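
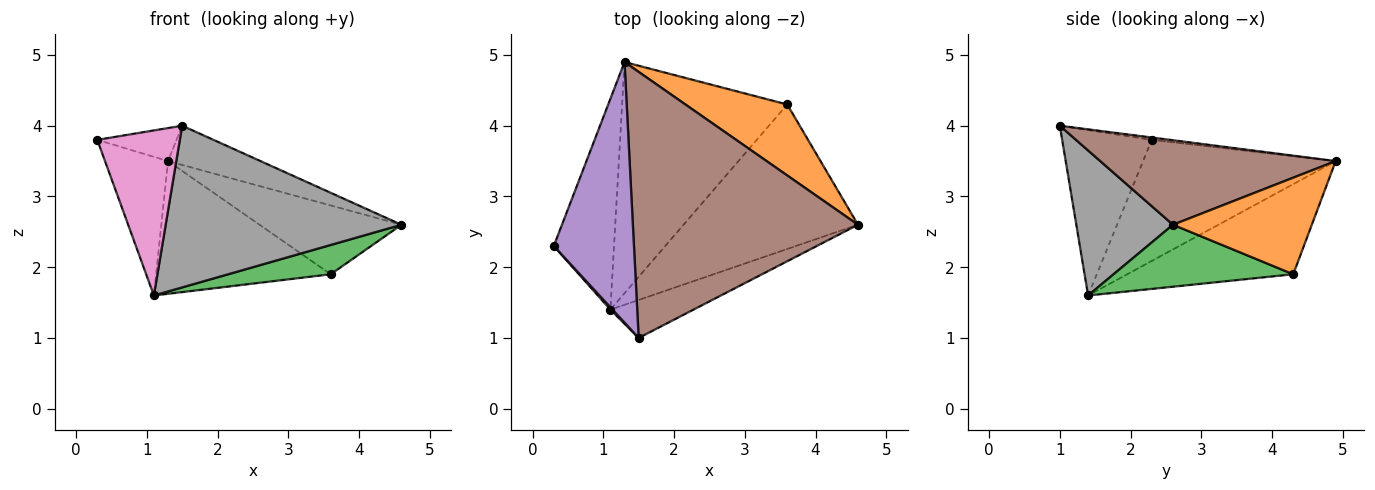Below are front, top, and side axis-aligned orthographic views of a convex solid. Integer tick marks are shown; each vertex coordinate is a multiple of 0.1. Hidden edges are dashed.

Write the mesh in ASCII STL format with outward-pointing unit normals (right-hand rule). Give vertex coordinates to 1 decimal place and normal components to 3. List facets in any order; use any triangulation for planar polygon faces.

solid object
 facet normal -0.859 0.281 -0.427
  outer loop
   vertex 1.1 1.4 1.6
   vertex 0.3 2.3 3.8
   vertex 1.3 4.9 3.5
  endloop
 endfacet
 facet normal 0.563 0.575 0.593
  outer loop
   vertex 3.6 4.3 1.9
   vertex 1.3 4.9 3.5
   vertex 4.6 2.6 2.6
  endloop
 endfacet
 facet normal 0.329 -0.188 -0.926
  outer loop
   vertex 3.6 4.3 1.9
   vertex 4.6 2.6 2.6
   vertex 1.1 1.4 1.6
  endloop
 endfacet
 facet normal -0.428 0.450 -0.784
  outer loop
   vertex 3.6 4.3 1.9
   vertex 1.1 1.4 1.6
   vertex 1.3 4.9 3.5
  endloop
 endfacet
 facet normal -0.029 0.126 0.992
  outer loop
   vertex 1.5 1.0 4.0
   vertex 1.3 4.9 3.5
   vertex 0.3 2.3 3.8
  endloop
 endfacet
 facet normal 0.348 0.137 0.927
  outer loop
   vertex 1.5 1.0 4.0
   vertex 4.6 2.6 2.6
   vertex 1.3 4.9 3.5
  endloop
 endfacet
 facet normal -0.736 -0.677 0.010
  outer loop
   vertex 1.5 1.0 4.0
   vertex 0.3 2.3 3.8
   vertex 1.1 1.4 1.6
  endloop
 endfacet
 facet normal 0.371 -0.904 -0.212
  outer loop
   vertex 1.5 1.0 4.0
   vertex 1.1 1.4 1.6
   vertex 4.6 2.6 2.6
  endloop
 endfacet
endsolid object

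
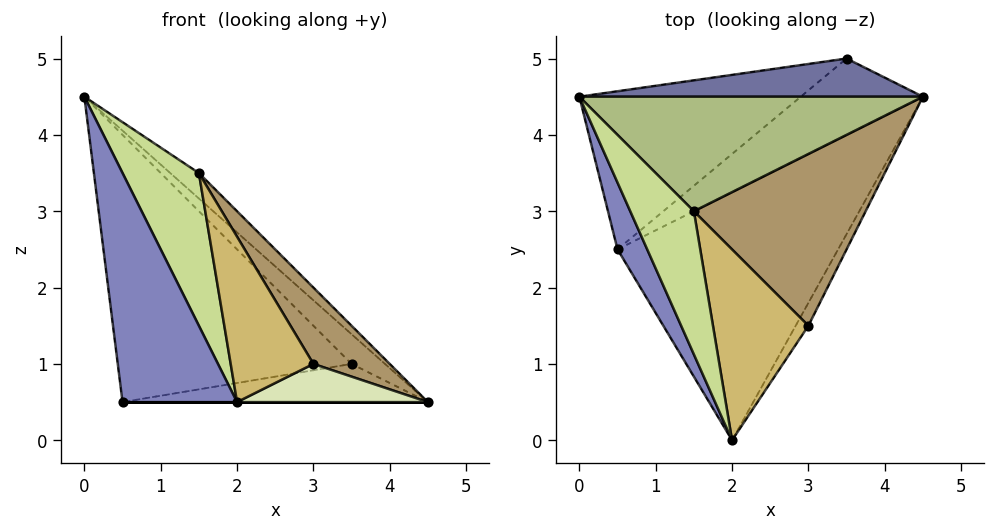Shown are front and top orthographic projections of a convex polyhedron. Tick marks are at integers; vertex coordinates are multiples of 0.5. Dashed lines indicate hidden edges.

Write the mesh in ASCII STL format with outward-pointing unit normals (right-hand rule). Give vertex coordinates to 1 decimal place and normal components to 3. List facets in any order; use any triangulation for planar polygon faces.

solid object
 facet normal 0.574 0.503 0.646
  outer loop
   vertex 3.5 5.0 1.0
   vertex 0.0 4.5 4.5
   vertex 4.5 4.5 0.5
  endloop
 endfacet
 facet normal -0.848 -0.509 0.148
  outer loop
   vertex 0.5 2.5 0.5
   vertex 2.0 0.0 0.5
   vertex 0.0 4.5 4.5
  endloop
 endfacet
 facet normal -0.534 0.727 -0.430
  outer loop
   vertex 0.5 2.5 0.5
   vertex 0.0 4.5 4.5
   vertex 3.5 5.0 1.0
  endloop
 endfacet
 facet normal 0.000 0.000 -1.000
  outer loop
   vertex 0.5 2.5 0.5
   vertex 4.5 4.5 0.5
   vertex 2.0 0.0 0.5
  endloop
 endfacet
 facet normal -0.218 0.436 -0.873
  outer loop
   vertex 0.5 2.5 0.5
   vertex 3.5 5.0 1.0
   vertex 4.5 4.5 0.5
  endloop
 endfacet
 facet normal 0.655 0.164 0.737
  outer loop
   vertex 1.5 3.0 3.5
   vertex 4.5 4.5 0.5
   vertex 0.0 4.5 4.5
  endloop
 endfacet
 facet normal -0.264 -0.704 0.660
  outer loop
   vertex 1.5 3.0 3.5
   vertex 0.0 4.5 4.5
   vertex 2.0 0.0 0.5
  endloop
 endfacet
 facet normal 0.839 -0.466 -0.280
  outer loop
   vertex 3.0 1.5 1.0
   vertex 2.0 0.0 0.5
   vertex 4.5 4.5 0.5
  endloop
 endfacet
 facet normal 0.745 -0.271 0.610
  outer loop
   vertex 3.0 1.5 1.0
   vertex 4.5 4.5 0.5
   vertex 1.5 3.0 3.5
  endloop
 endfacet
 facet normal 0.517 -0.560 0.647
  outer loop
   vertex 3.0 1.5 1.0
   vertex 1.5 3.0 3.5
   vertex 2.0 0.0 0.5
  endloop
 endfacet
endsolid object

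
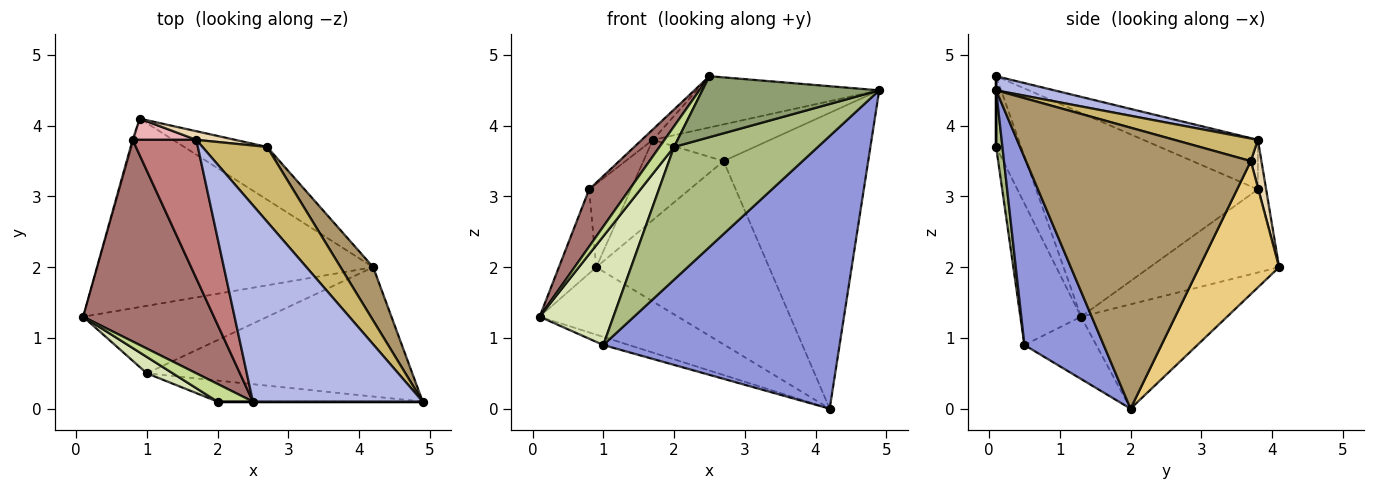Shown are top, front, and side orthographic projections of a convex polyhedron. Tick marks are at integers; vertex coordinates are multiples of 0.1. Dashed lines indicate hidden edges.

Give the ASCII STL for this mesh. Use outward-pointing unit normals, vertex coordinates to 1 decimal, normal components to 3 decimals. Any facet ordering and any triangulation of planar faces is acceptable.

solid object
 facet normal -0.335 0.318 -0.887
  outer loop
   vertex 4.2 2.0 0.0
   vertex 0.1 1.3 1.3
   vertex 0.9 4.1 2.0
  endloop
 endfacet
 facet normal -0.318 0.113 -0.941
  outer loop
   vertex 1.0 0.5 0.9
   vertex 0.1 1.3 1.3
   vertex 4.2 2.0 0.0
  endloop
 endfacet
 facet normal 0.290 -0.865 -0.410
  outer loop
   vertex 1.0 0.5 0.9
   vertex 4.2 2.0 0.0
   vertex 4.9 0.1 4.5
  endloop
 endfacet
 facet normal 0.080 0.252 0.964
  outer loop
   vertex 1.7 3.8 3.8
   vertex 2.5 0.1 4.7
   vertex 4.9 0.1 4.5
  endloop
 endfacet
 facet normal 0.000 -1.000 0.000
  outer loop
   vertex 2.0 0.1 3.7
   vertex 4.9 0.1 4.5
   vertex 2.5 0.1 4.7
  endloop
 endfacet
 facet normal 0.043 -0.987 -0.156
  outer loop
   vertex 2.0 0.1 3.7
   vertex 1.0 0.5 0.9
   vertex 4.9 0.1 4.5
  endloop
 endfacet
 facet normal -0.793 -0.463 0.396
  outer loop
   vertex 2.0 0.1 3.7
   vertex 2.5 0.1 4.7
   vertex 0.1 1.3 1.3
  endloop
 endfacet
 facet normal -0.631 -0.767 0.116
  outer loop
   vertex 2.0 0.1 3.7
   vertex 0.1 1.3 1.3
   vertex 1.0 0.5 0.9
  endloop
 endfacet
 facet normal 0.837 0.538 0.097
  outer loop
   vertex 2.7 3.7 3.5
   vertex 4.9 0.1 4.5
   vertex 4.2 2.0 0.0
  endloop
 endfacet
 facet normal 0.299 0.421 0.857
  outer loop
   vertex 2.7 3.7 3.5
   vertex 1.7 3.8 3.8
   vertex 4.9 0.1 4.5
  endloop
 endfacet
 facet normal 0.406 0.878 -0.253
  outer loop
   vertex 2.7 3.7 3.5
   vertex 4.2 2.0 0.0
   vertex 0.9 4.1 2.0
  endloop
 endfacet
 facet normal 0.130 0.986 0.106
  outer loop
   vertex 2.7 3.7 3.5
   vertex 0.9 4.1 2.0
   vertex 1.7 3.8 3.8
  endloop
 endfacet
 facet normal -0.832 -0.151 0.534
  outer loop
   vertex 0.8 3.8 3.1
   vertex 0.1 1.3 1.3
   vertex 2.5 0.1 4.7
  endloop
 endfacet
 facet normal -0.613 0.059 0.788
  outer loop
   vertex 0.8 3.8 3.1
   vertex 2.5 0.1 4.7
   vertex 1.7 3.8 3.8
  endloop
 endfacet
 facet normal -0.961 0.277 -0.012
  outer loop
   vertex 0.8 3.8 3.1
   vertex 0.9 4.1 2.0
   vertex 0.1 1.3 1.3
  endloop
 endfacet
 facet normal -0.189 0.952 0.242
  outer loop
   vertex 0.8 3.8 3.1
   vertex 1.7 3.8 3.8
   vertex 0.9 4.1 2.0
  endloop
 endfacet
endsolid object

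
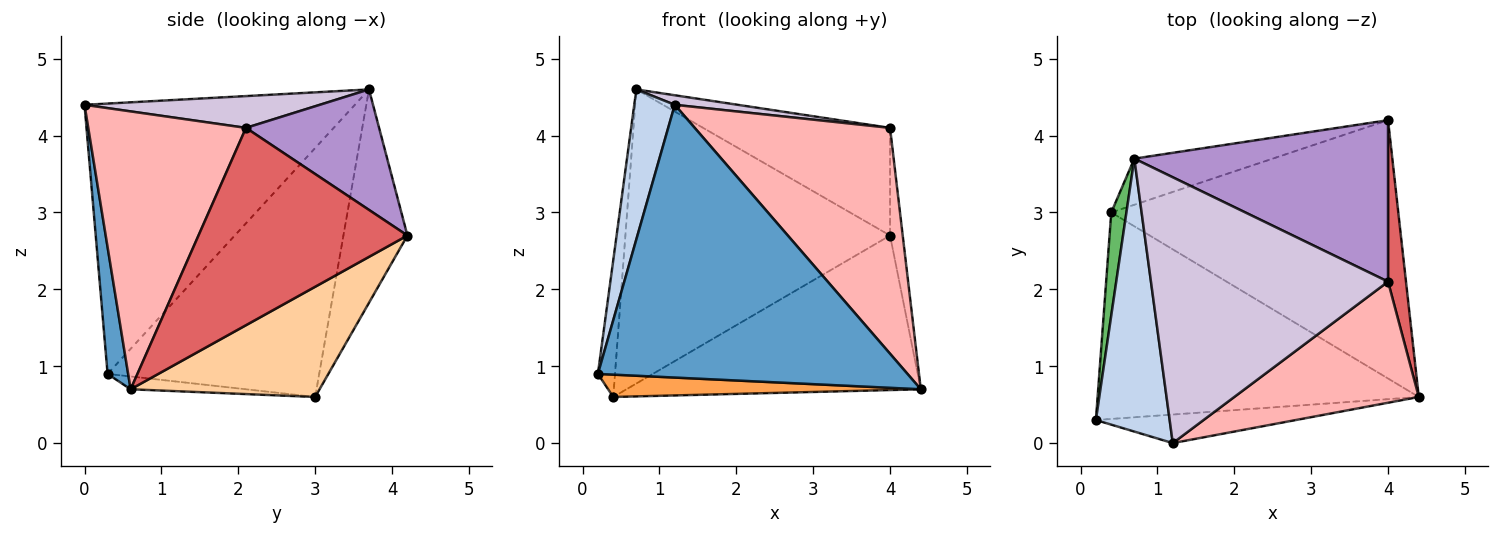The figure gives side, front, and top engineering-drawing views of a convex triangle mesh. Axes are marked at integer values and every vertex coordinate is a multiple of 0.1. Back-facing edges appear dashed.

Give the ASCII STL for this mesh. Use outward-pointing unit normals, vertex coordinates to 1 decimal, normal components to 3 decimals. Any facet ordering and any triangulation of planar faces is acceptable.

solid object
 facet normal 0.066 -0.992 -0.104
  outer loop
   vertex 1.2 0.0 4.4
   vertex 0.2 0.3 0.9
   vertex 4.4 0.6 0.7
  endloop
 endfacet
 facet normal -0.955 -0.143 0.261
  outer loop
   vertex 0.7 3.7 4.6
   vertex 0.2 0.3 0.9
   vertex 1.2 0.0 4.4
  endloop
 endfacet
 facet normal -0.040 -0.107 -0.993
  outer loop
   vertex 0.4 3.0 0.6
   vertex 4.4 0.6 0.7
   vertex 0.2 0.3 0.9
  endloop
 endfacet
 facet normal 0.313 0.488 -0.815
  outer loop
   vertex 0.4 3.0 0.6
   vertex 4.0 4.2 2.7
   vertex 4.4 0.6 0.7
  endloop
 endfacet
 facet normal -0.995 0.080 0.061
  outer loop
   vertex 0.4 3.0 0.6
   vertex 0.2 0.3 0.9
   vertex 0.7 3.7 4.6
  endloop
 endfacet
 facet normal -0.232 0.961 -0.151
  outer loop
   vertex 0.4 3.0 0.6
   vertex 0.7 3.7 4.6
   vertex 4.0 4.2 2.7
  endloop
 endfacet
 facet normal 0.994 0.060 0.090
  outer loop
   vertex 4.0 2.1 4.1
   vertex 4.4 0.6 0.7
   vertex 4.0 4.2 2.7
  endloop
 endfacet
 facet normal 0.580 -0.718 0.385
  outer loop
   vertex 4.0 2.1 4.1
   vertex 1.2 0.0 4.4
   vertex 4.4 0.6 0.7
  endloop
 endfacet
 facet normal 0.367 0.516 0.774
  outer loop
   vertex 4.0 2.1 4.1
   vertex 4.0 4.2 2.7
   vertex 0.7 3.7 4.6
  endloop
 endfacet
 facet normal 0.133 -0.036 0.991
  outer loop
   vertex 4.0 2.1 4.1
   vertex 0.7 3.7 4.6
   vertex 1.2 0.0 4.4
  endloop
 endfacet
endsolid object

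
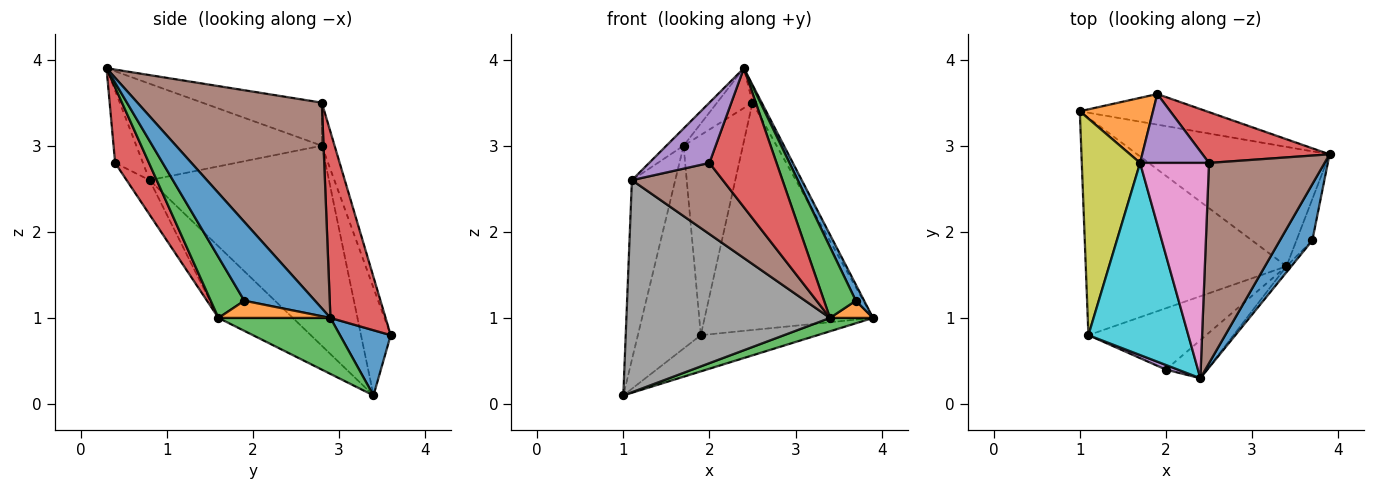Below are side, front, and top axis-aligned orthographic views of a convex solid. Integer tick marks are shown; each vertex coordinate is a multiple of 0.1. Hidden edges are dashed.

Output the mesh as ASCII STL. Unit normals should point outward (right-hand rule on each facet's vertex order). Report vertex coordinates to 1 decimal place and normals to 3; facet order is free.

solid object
 facet normal 0.315 0.725 -0.612
  outer loop
   vertex 1.9 3.6 0.8
   vertex 3.9 2.9 1.0
   vertex 1.0 3.4 0.1
  endloop
 endfacet
 facet normal -0.410 0.869 0.279
  outer loop
   vertex 1.7 2.8 3.0
   vertex 1.9 3.6 0.8
   vertex 1.0 3.4 0.1
  endloop
 endfacet
 facet normal 0.278 -0.107 -0.955
  outer loop
   vertex 3.4 1.6 1.0
   vertex 1.0 3.4 0.1
   vertex 3.9 2.9 1.0
  endloop
 endfacet
 facet normal 0.305 0.930 0.208
  outer loop
   vertex 2.5 2.8 3.5
   vertex 3.9 2.9 1.0
   vertex 1.9 3.6 0.8
  endloop
 endfacet
 facet normal -0.199 0.927 0.319
  outer loop
   vertex 2.5 2.8 3.5
   vertex 1.9 3.6 0.8
   vertex 1.7 2.8 3.0
  endloop
 endfacet
 facet normal 0.871 0.043 0.489
  outer loop
   vertex 2.5 2.8 3.5
   vertex 2.4 0.3 3.9
   vertex 3.9 2.9 1.0
  endloop
 endfacet
 facet normal -0.524 0.155 0.838
  outer loop
   vertex 2.5 2.8 3.5
   vertex 1.7 2.8 3.0
   vertex 2.4 0.3 3.9
  endloop
 endfacet
 facet normal -0.247 -0.677 -0.694
  outer loop
   vertex 1.1 0.8 2.6
   vertex 1.0 3.4 0.1
   vertex 3.4 1.6 1.0
  endloop
 endfacet
 facet normal -0.935 0.226 0.273
  outer loop
   vertex 1.1 0.8 2.6
   vertex 1.7 2.8 3.0
   vertex 1.0 3.4 0.1
  endloop
 endfacet
 facet normal -0.693 0.064 0.718
  outer loop
   vertex 1.1 0.8 2.6
   vertex 2.4 0.3 3.9
   vertex 1.7 2.8 3.0
  endloop
 endfacet
 facet normal 0.919 -0.108 0.379
  outer loop
   vertex 3.7 1.9 1.2
   vertex 3.9 2.9 1.0
   vertex 2.4 0.3 3.9
  endloop
 endfacet
 facet normal 0.707 -0.272 -0.653
  outer loop
   vertex 3.7 1.9 1.2
   vertex 3.4 1.6 1.0
   vertex 3.9 2.9 1.0
  endloop
 endfacet
 facet normal 0.725 -0.686 -0.058
  outer loop
   vertex 3.7 1.9 1.2
   vertex 2.4 0.3 3.9
   vertex 3.4 1.6 1.0
  endloop
 endfacet
 facet normal 0.437 -0.867 -0.238
  outer loop
   vertex 2.0 0.4 2.8
   vertex 3.4 1.6 1.0
   vertex 2.4 0.3 3.9
  endloop
 endfacet
 facet normal -0.418 -0.906 0.070
  outer loop
   vertex 2.0 0.4 2.8
   vertex 2.4 0.3 3.9
   vertex 1.1 0.8 2.6
  endloop
 endfacet
 facet normal -0.188 -0.744 -0.642
  outer loop
   vertex 2.0 0.4 2.8
   vertex 1.1 0.8 2.6
   vertex 3.4 1.6 1.0
  endloop
 endfacet
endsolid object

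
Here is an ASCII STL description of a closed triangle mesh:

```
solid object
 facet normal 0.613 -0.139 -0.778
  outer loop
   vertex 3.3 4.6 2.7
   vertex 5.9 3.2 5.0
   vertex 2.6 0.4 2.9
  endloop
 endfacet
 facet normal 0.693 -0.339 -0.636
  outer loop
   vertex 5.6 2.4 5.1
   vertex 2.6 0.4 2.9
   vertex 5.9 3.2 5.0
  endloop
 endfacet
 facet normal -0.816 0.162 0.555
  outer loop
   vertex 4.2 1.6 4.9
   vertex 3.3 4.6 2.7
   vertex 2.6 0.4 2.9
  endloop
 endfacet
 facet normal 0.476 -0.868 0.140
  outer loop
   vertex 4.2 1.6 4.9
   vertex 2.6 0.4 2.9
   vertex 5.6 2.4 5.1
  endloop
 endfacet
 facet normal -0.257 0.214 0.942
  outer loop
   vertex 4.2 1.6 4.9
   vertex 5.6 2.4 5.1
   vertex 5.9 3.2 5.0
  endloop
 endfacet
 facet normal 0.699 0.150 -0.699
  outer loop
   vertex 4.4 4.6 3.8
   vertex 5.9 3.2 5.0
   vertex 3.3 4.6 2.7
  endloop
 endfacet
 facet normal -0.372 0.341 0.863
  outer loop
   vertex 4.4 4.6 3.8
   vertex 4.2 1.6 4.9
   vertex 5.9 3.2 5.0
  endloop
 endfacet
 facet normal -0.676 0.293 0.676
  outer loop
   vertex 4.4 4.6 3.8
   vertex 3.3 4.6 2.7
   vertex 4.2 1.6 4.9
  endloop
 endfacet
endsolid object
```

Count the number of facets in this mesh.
8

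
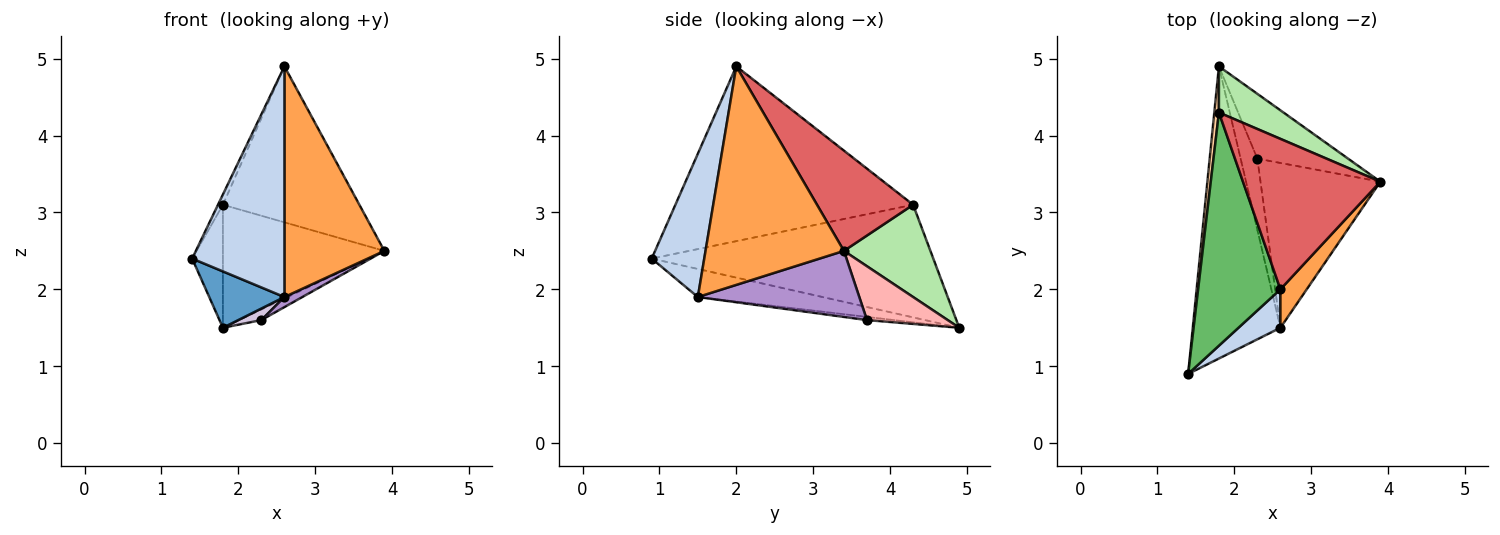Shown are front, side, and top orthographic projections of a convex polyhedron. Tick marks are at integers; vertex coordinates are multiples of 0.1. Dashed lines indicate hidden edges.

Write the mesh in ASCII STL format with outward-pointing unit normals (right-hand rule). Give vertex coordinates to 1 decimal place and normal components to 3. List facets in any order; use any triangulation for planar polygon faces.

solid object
 facet normal -0.300 -0.181 -0.937
  outer loop
   vertex 2.6 1.5 1.9
   vertex 1.4 0.9 2.4
   vertex 1.8 4.9 1.5
  endloop
 endfacet
 facet normal 0.490 -0.860 0.143
  outer loop
   vertex 2.6 1.5 1.9
   vertex 2.6 2.0 4.9
   vertex 1.4 0.9 2.4
  endloop
 endfacet
 facet normal 0.807 -0.583 0.097
  outer loop
   vertex 2.6 1.5 1.9
   vertex 3.9 3.4 2.5
   vertex 2.6 2.0 4.9
  endloop
 endfacet
 facet normal -0.993 0.108 0.041
  outer loop
   vertex 1.8 4.3 3.1
   vertex 1.8 4.9 1.5
   vertex 1.4 0.9 2.4
  endloop
 endfacet
 facet normal -0.905 0.019 0.426
  outer loop
   vertex 1.8 4.3 3.1
   vertex 1.4 0.9 2.4
   vertex 2.6 2.0 4.9
  endloop
 endfacet
 facet normal 0.448 0.837 0.314
  outer loop
   vertex 1.8 4.3 3.1
   vertex 3.9 3.4 2.5
   vertex 1.8 4.9 1.5
  endloop
 endfacet
 facet normal 0.452 0.642 0.619
  outer loop
   vertex 1.8 4.3 3.1
   vertex 2.6 2.0 4.9
   vertex 3.9 3.4 2.5
  endloop
 endfacet
 facet normal 0.505 0.140 -0.852
  outer loop
   vertex 2.3 3.7 1.6
   vertex 1.8 4.9 1.5
   vertex 3.9 3.4 2.5
  endloop
 endfacet
 facet normal 0.482 -0.054 -0.875
  outer loop
   vertex 2.3 3.7 1.6
   vertex 3.9 3.4 2.5
   vertex 2.6 1.5 1.9
  endloop
 endfacet
 facet normal -0.184 -0.157 -0.970
  outer loop
   vertex 2.3 3.7 1.6
   vertex 2.6 1.5 1.9
   vertex 1.8 4.9 1.5
  endloop
 endfacet
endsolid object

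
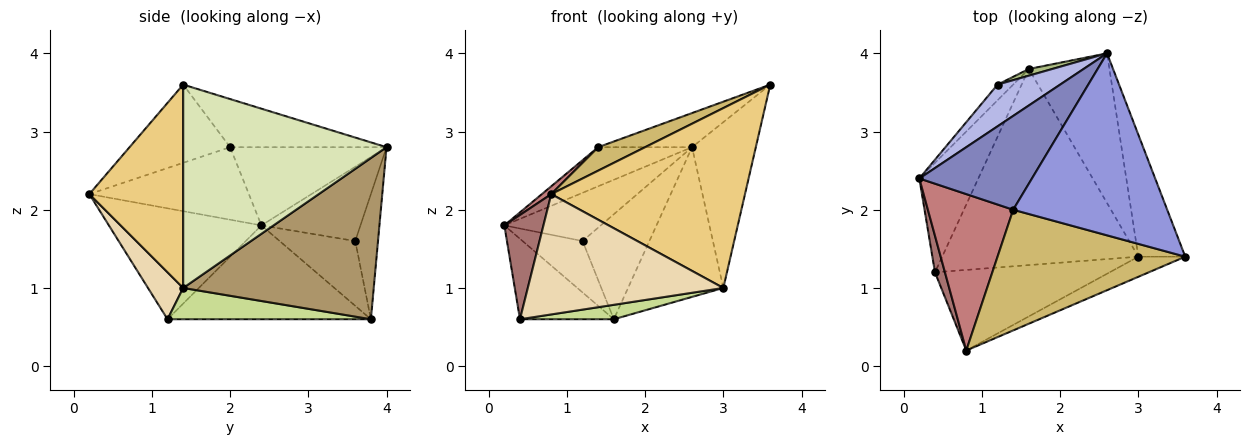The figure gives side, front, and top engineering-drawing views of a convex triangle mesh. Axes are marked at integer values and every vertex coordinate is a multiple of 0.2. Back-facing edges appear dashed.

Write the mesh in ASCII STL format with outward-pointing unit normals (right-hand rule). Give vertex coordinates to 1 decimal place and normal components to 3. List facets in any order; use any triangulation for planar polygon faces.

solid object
 facet normal -0.789 0.364 -0.495
  outer loop
   vertex 0.4 1.2 0.6
   vertex 0.2 2.4 1.8
   vertex 1.6 3.8 0.6
  endloop
 endfacet
 facet normal -0.540 0.324 0.777
  outer loop
   vertex 1.4 2.0 2.8
   vertex 2.6 4.0 2.8
   vertex 0.2 2.4 1.8
  endloop
 endfacet
 facet normal -0.294 0.176 0.940
  outer loop
   vertex 1.4 2.0 2.8
   vertex 3.6 1.4 3.6
   vertex 2.6 4.0 2.8
  endloop
 endfacet
 facet normal -0.613 0.597 0.517
  outer loop
   vertex 1.2 3.6 1.6
   vertex 0.2 2.4 1.8
   vertex 2.6 4.0 2.8
  endloop
 endfacet
 facet normal -0.770 0.611 -0.186
  outer loop
   vertex 1.2 3.6 1.6
   vertex 1.6 3.8 0.6
   vertex 0.2 2.4 1.8
  endloop
 endfacet
 facet normal -0.322 0.945 0.060
  outer loop
   vertex 1.2 3.6 1.6
   vertex 2.6 4.0 2.8
   vertex 1.6 3.8 0.6
  endloop
 endfacet
 facet normal 0.157 -0.073 -0.985
  outer loop
   vertex 3.0 1.4 1.0
   vertex 0.4 1.2 0.6
   vertex 1.6 3.8 0.6
  endloop
 endfacet
 facet normal 0.932 0.292 -0.215
  outer loop
   vertex 3.0 1.4 1.0
   vertex 2.6 4.0 2.8
   vertex 3.6 1.4 3.6
  endloop
 endfacet
 facet normal 0.816 0.408 -0.408
  outer loop
   vertex 3.0 1.4 1.0
   vertex 1.6 3.8 0.6
   vertex 2.6 4.0 2.8
  endloop
 endfacet
 facet normal -0.379 -0.177 0.909
  outer loop
   vertex 0.8 0.2 2.2
   vertex 3.6 1.4 3.6
   vertex 1.4 2.0 2.8
  endloop
 endfacet
 facet normal 0.434 -0.895 -0.100
  outer loop
   vertex 0.8 0.2 2.2
   vertex 3.0 1.4 1.0
   vertex 3.6 1.4 3.6
  endloop
 endfacet
 facet normal 0.148 -0.822 -0.550
  outer loop
   vertex 0.8 0.2 2.2
   vertex 0.4 1.2 0.6
   vertex 3.0 1.4 1.0
  endloop
 endfacet
 facet normal -0.965 -0.247 0.087
  outer loop
   vertex 0.8 0.2 2.2
   vertex 0.2 2.4 1.8
   vertex 0.4 1.2 0.6
  endloop
 endfacet
 facet normal -0.647 -0.038 0.761
  outer loop
   vertex 0.8 0.2 2.2
   vertex 1.4 2.0 2.8
   vertex 0.2 2.4 1.8
  endloop
 endfacet
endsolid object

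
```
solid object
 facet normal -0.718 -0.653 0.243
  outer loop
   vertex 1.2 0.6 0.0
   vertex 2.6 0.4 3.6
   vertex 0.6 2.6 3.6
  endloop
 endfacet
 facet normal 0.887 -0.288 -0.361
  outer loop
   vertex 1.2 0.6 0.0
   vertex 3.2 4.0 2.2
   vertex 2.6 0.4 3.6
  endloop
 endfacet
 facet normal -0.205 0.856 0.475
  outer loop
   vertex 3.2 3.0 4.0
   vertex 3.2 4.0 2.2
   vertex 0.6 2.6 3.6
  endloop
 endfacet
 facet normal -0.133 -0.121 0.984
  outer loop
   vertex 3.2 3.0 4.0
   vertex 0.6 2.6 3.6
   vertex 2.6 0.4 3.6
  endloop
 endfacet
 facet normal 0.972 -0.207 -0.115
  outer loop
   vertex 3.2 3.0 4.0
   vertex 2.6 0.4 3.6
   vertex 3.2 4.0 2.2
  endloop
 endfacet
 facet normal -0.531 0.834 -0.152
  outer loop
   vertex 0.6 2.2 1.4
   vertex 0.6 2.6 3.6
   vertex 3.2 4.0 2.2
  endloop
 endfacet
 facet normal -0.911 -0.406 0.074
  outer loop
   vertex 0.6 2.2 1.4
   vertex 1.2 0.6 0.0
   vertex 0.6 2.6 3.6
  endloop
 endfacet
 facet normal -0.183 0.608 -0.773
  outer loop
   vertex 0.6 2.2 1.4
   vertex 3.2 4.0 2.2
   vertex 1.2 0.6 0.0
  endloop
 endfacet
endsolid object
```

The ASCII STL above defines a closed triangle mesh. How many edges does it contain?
12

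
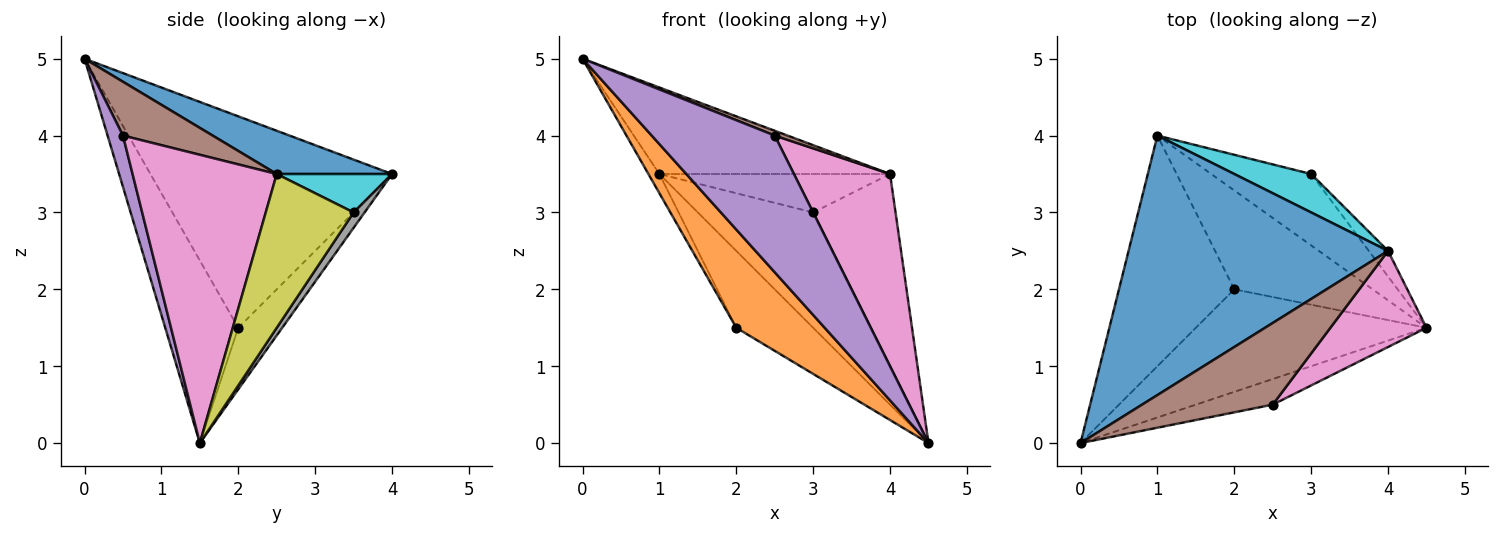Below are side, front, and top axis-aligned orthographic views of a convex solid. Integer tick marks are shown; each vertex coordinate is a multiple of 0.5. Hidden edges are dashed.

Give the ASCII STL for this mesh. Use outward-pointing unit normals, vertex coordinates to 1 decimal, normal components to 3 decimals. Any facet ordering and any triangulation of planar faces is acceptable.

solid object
 facet normal 0.156 0.312 0.937
  outer loop
   vertex 4.0 2.5 3.5
   vertex 1.0 4.0 3.5
   vertex 0.0 0.0 5.0
  endloop
 endfacet
 facet normal -0.496 -0.601 -0.627
  outer loop
   vertex 2.0 2.0 1.5
   vertex 4.5 1.5 0.0
   vertex 0.0 0.0 5.0
  endloop
 endfacet
 facet normal -0.877 0.040 -0.478
  outer loop
   vertex 2.0 2.0 1.5
   vertex 0.0 0.0 5.0
   vertex 1.0 4.0 3.5
  endloop
 endfacet
 facet normal -0.331 0.579 -0.745
  outer loop
   vertex 2.0 2.0 1.5
   vertex 1.0 4.0 3.5
   vertex 4.5 1.5 0.0
  endloop
 endfacet
 facet normal 0.122 -0.976 -0.183
  outer loop
   vertex 2.5 0.5 4.0
   vertex 0.0 0.0 5.0
   vertex 4.5 1.5 0.0
  endloop
 endfacet
 facet normal 0.380 -0.054 0.923
  outer loop
   vertex 2.5 0.5 4.0
   vertex 4.0 2.5 3.5
   vertex 0.0 0.0 5.0
  endloop
 endfacet
 facet normal 0.802 -0.535 0.267
  outer loop
   vertex 2.5 0.5 4.0
   vertex 4.5 1.5 0.0
   vertex 4.0 2.5 3.5
  endloop
 endfacet
 facet normal 0.081 0.847 -0.525
  outer loop
   vertex 3.0 3.5 3.0
   vertex 4.5 1.5 0.0
   vertex 1.0 4.0 3.5
  endloop
 endfacet
 facet normal 0.727 0.681 -0.091
  outer loop
   vertex 3.0 3.5 3.0
   vertex 4.0 2.5 3.5
   vertex 4.5 1.5 0.0
  endloop
 endfacet
 facet normal 0.333 0.667 0.667
  outer loop
   vertex 3.0 3.5 3.0
   vertex 1.0 4.0 3.5
   vertex 4.0 2.5 3.5
  endloop
 endfacet
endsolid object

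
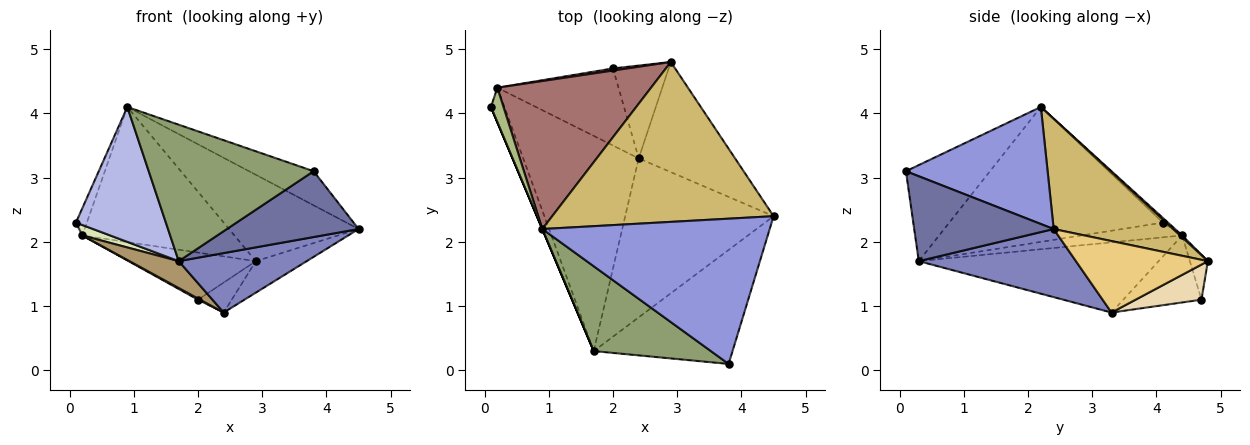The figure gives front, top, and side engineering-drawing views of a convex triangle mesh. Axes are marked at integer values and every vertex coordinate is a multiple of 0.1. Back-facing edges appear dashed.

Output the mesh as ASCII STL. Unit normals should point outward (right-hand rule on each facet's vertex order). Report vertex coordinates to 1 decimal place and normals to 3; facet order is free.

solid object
 facet normal 0.468 -0.442 -0.765
  outer loop
   vertex 1.7 0.3 1.7
   vertex 4.5 2.4 2.2
   vertex 3.8 0.1 3.1
  endloop
 endfacet
 facet normal 0.395 -0.322 -0.861
  outer loop
   vertex 1.7 0.3 1.7
   vertex 2.4 3.3 0.9
   vertex 4.5 2.4 2.2
  endloop
 endfacet
 facet normal 0.448 0.204 0.870
  outer loop
   vertex 0.9 2.2 4.1
   vertex 3.8 0.1 3.1
   vertex 4.5 2.4 2.2
  endloop
 endfacet
 facet normal -0.922 -0.388 0.000
  outer loop
   vertex 0.9 2.2 4.1
   vertex 0.1 4.1 2.3
   vertex 1.7 0.3 1.7
  endloop
 endfacet
 facet normal -0.397 -0.779 0.485
  outer loop
   vertex 0.9 2.2 4.1
   vertex 1.7 0.3 1.7
   vertex 3.8 0.1 3.1
  endloop
 endfacet
 facet normal -0.280 0.595 0.753
  outer loop
   vertex 0.2 4.4 2.1
   vertex 0.1 4.1 2.3
   vertex 0.9 2.2 4.1
  endloop
 endfacet
 facet normal -0.484 -0.013 -0.875
  outer loop
   vertex 0.2 4.4 2.1
   vertex 2.0 4.7 1.1
   vertex 2.4 3.3 0.9
  endloop
 endfacet
 facet normal -0.723 -0.200 -0.661
  outer loop
   vertex 0.2 4.4 2.1
   vertex 1.7 0.3 1.7
   vertex 0.1 4.1 2.3
  endloop
 endfacet
 facet normal -0.517 -0.106 -0.850
  outer loop
   vertex 0.2 4.4 2.1
   vertex 2.4 3.3 0.9
   vertex 1.7 0.3 1.7
  endloop
 endfacet
 facet normal 0.401 0.435 0.806
  outer loop
   vertex 2.9 4.8 1.7
   vertex 0.9 2.2 4.1
   vertex 4.5 2.4 2.2
  endloop
 endfacet
 facet normal 0.581 0.224 -0.783
  outer loop
   vertex 2.9 4.8 1.7
   vertex 4.5 2.4 2.2
   vertex 2.4 3.3 0.9
  endloop
 endfacet
 facet normal 0.515 0.264 -0.816
  outer loop
   vertex 2.9 4.8 1.7
   vertex 2.4 3.3 0.9
   vertex 2.0 4.7 1.1
  endloop
 endfacet
 facet normal 0.009 0.674 0.738
  outer loop
   vertex 2.9 4.8 1.7
   vertex 0.2 4.4 2.1
   vertex 0.9 2.2 4.1
  endloop
 endfacet
 facet normal -0.140 0.989 0.045
  outer loop
   vertex 2.9 4.8 1.7
   vertex 2.0 4.7 1.1
   vertex 0.2 4.4 2.1
  endloop
 endfacet
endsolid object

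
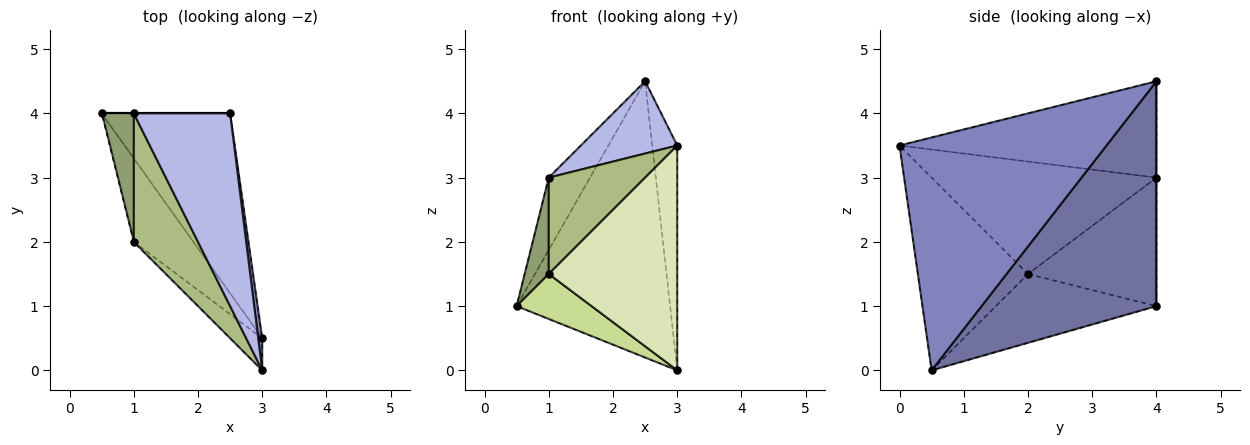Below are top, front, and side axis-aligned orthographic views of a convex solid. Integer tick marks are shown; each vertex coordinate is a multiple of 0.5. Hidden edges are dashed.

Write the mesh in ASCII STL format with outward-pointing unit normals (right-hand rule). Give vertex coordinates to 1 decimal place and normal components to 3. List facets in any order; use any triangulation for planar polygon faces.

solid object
 facet normal 0.691 0.606 -0.395
  outer loop
   vertex 3.0 0.5 0.0
   vertex 0.5 4.0 1.0
   vertex 2.5 4.0 4.5
  endloop
 endfacet
 facet normal 0.993 0.120 0.017
  outer loop
   vertex 3.0 0.5 0.0
   vertex 2.5 4.0 4.5
   vertex 3.0 0.0 3.5
  endloop
 endfacet
 facet normal 0.000 1.000 0.000
  outer loop
   vertex 1.0 4.0 3.0
   vertex 2.5 4.0 4.5
   vertex 0.5 4.0 1.0
  endloop
 endfacet
 facet normal -0.683 -0.256 0.683
  outer loop
   vertex 1.0 4.0 3.0
   vertex 3.0 0.0 3.5
   vertex 2.5 4.0 4.5
  endloop
 endfacet
 facet normal -0.954 -0.179 0.239
  outer loop
   vertex 1.0 2.0 1.5
   vertex 1.0 4.0 3.0
   vertex 0.5 4.0 1.0
  endloop
 endfacet
 facet normal -0.814 -0.349 0.465
  outer loop
   vertex 1.0 2.0 1.5
   vertex 3.0 0.0 3.5
   vertex 1.0 4.0 3.0
  endloop
 endfacet
 facet normal -0.713 -0.333 -0.618
  outer loop
   vertex 1.0 2.0 1.5
   vertex 0.5 4.0 1.0
   vertex 3.0 0.5 0.0
  endloop
 endfacet
 facet normal -0.647 -0.755 -0.108
  outer loop
   vertex 1.0 2.0 1.5
   vertex 3.0 0.5 0.0
   vertex 3.0 0.0 3.5
  endloop
 endfacet
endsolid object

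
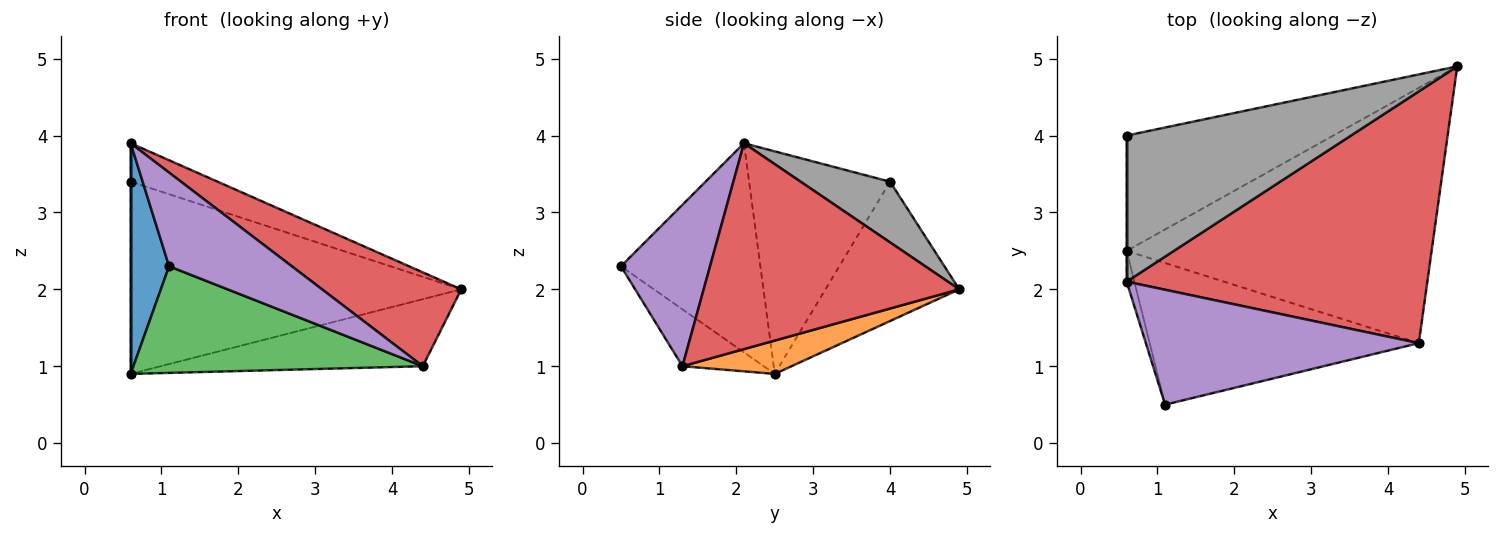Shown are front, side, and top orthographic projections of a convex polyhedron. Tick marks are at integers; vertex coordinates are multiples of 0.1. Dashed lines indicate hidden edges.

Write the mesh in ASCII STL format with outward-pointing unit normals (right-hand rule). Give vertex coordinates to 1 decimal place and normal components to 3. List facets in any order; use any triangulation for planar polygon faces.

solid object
 facet normal -0.963 -0.266 -0.035
  outer loop
   vertex 0.6 2.1 3.9
   vertex 0.6 2.5 0.9
   vertex 1.1 0.5 2.3
  endloop
 endfacet
 facet normal 0.105 0.253 -0.962
  outer loop
   vertex 4.4 1.3 1.0
   vertex 0.6 2.5 0.9
   vertex 4.9 4.9 2.0
  endloop
 endfacet
 facet normal -0.167 -0.593 -0.788
  outer loop
   vertex 4.4 1.3 1.0
   vertex 1.1 0.5 2.3
   vertex 0.6 2.5 0.9
  endloop
 endfacet
 facet normal 0.540 -0.294 0.789
  outer loop
   vertex 4.4 1.3 1.0
   vertex 4.9 4.9 2.0
   vertex 0.6 2.1 3.9
  endloop
 endfacet
 facet normal 0.417 -0.574 0.705
  outer loop
   vertex 4.4 1.3 1.0
   vertex 0.6 2.1 3.9
   vertex 1.1 0.5 2.3
  endloop
 endfacet
 facet normal -0.328 0.810 -0.486
  outer loop
   vertex 0.6 4.0 3.4
   vertex 4.9 4.9 2.0
   vertex 0.6 2.5 0.9
  endloop
 endfacet
 facet normal -1.000 0.000 0.000
  outer loop
   vertex 0.6 4.0 3.4
   vertex 0.6 2.5 0.9
   vertex 0.6 2.1 3.9
  endloop
 endfacet
 facet normal 0.253 0.246 0.936
  outer loop
   vertex 0.6 4.0 3.4
   vertex 0.6 2.1 3.9
   vertex 4.9 4.9 2.0
  endloop
 endfacet
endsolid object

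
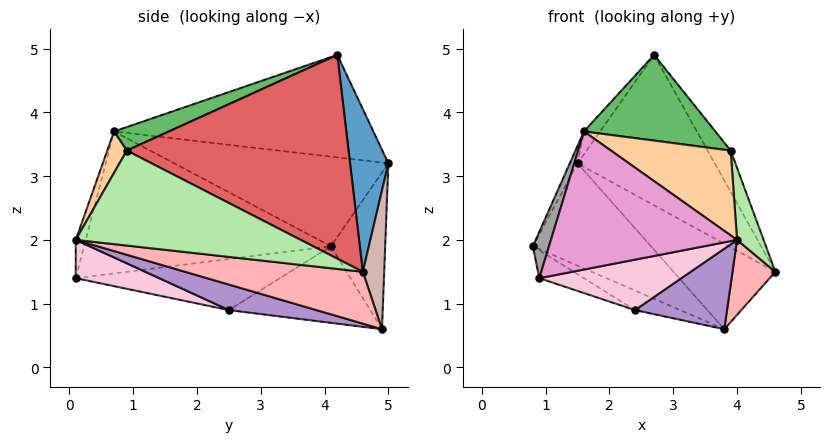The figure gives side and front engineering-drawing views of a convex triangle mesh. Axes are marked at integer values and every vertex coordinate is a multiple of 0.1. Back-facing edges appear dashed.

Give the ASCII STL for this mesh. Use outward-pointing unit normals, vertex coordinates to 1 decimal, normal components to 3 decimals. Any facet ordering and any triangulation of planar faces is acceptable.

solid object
 facet normal 0.260 0.931 0.255
  outer loop
   vertex 1.5 5.0 3.2
   vertex 2.7 4.2 4.9
   vertex 4.6 4.6 1.5
  endloop
 endfacet
 facet normal -0.889 0.032 0.456
  outer loop
   vertex 1.5 5.0 3.2
   vertex 0.8 4.1 1.9
   vertex 1.6 0.7 3.7
  endloop
 endfacet
 facet normal -0.805 0.050 0.592
  outer loop
   vertex 1.5 5.0 3.2
   vertex 1.6 0.7 3.7
   vertex 2.7 4.2 4.9
  endloop
 endfacet
 facet normal 0.139 -0.855 0.499
  outer loop
   vertex 3.9 0.9 3.4
   vertex 1.6 0.7 3.7
   vertex 4.0 0.1 2.0
  endloop
 endfacet
 facet normal 0.151 -0.363 0.919
  outer loop
   vertex 3.9 0.9 3.4
   vertex 2.7 4.2 4.9
   vertex 1.6 0.7 3.7
  endloop
 endfacet
 facet normal 0.984 -0.116 0.137
  outer loop
   vertex 3.9 0.9 3.4
   vertex 4.0 0.1 2.0
   vertex 4.6 4.6 1.5
  endloop
 endfacet
 facet normal 0.865 0.090 0.494
  outer loop
   vertex 3.9 0.9 3.4
   vertex 4.6 4.6 1.5
   vertex 2.7 4.2 4.9
  endloop
 endfacet
 facet normal 0.708 -0.171 -0.686
  outer loop
   vertex 3.8 4.9 0.6
   vertex 4.6 4.6 1.5
   vertex 4.0 0.1 2.0
  endloop
 endfacet
 facet normal 0.249 -0.262 -0.933
  outer loop
   vertex 3.8 4.9 0.6
   vertex 4.0 0.1 2.0
   vertex 2.4 2.5 0.9
  endloop
 endfacet
 facet normal -0.424 0.135 -0.895
  outer loop
   vertex 3.8 4.9 0.6
   vertex 2.4 2.5 0.9
   vertex 0.8 4.1 1.9
  endloop
 endfacet
 facet normal -0.387 0.842 -0.375
  outer loop
   vertex 3.8 4.9 0.6
   vertex 0.8 4.1 1.9
   vertex 1.5 5.0 3.2
  endloop
 endfacet
 facet normal 0.203 0.969 0.142
  outer loop
   vertex 3.8 4.9 0.6
   vertex 1.5 5.0 3.2
   vertex 4.6 4.6 1.5
  endloop
 endfacet
 facet normal -0.052 -0.962 0.267
  outer loop
   vertex 0.9 0.1 1.4
   vertex 4.0 0.1 2.0
   vertex 1.6 0.7 3.7
  endloop
 endfacet
 facet normal 0.181 -0.308 -0.934
  outer loop
   vertex 0.9 0.1 1.4
   vertex 2.4 2.5 0.9
   vertex 4.0 0.1 2.0
  endloop
 endfacet
 facet normal -0.950 -0.062 0.305
  outer loop
   vertex 0.9 0.1 1.4
   vertex 1.6 0.7 3.7
   vertex 0.8 4.1 1.9
  endloop
 endfacet
 facet normal -0.454 0.099 -0.885
  outer loop
   vertex 0.9 0.1 1.4
   vertex 0.8 4.1 1.9
   vertex 2.4 2.5 0.9
  endloop
 endfacet
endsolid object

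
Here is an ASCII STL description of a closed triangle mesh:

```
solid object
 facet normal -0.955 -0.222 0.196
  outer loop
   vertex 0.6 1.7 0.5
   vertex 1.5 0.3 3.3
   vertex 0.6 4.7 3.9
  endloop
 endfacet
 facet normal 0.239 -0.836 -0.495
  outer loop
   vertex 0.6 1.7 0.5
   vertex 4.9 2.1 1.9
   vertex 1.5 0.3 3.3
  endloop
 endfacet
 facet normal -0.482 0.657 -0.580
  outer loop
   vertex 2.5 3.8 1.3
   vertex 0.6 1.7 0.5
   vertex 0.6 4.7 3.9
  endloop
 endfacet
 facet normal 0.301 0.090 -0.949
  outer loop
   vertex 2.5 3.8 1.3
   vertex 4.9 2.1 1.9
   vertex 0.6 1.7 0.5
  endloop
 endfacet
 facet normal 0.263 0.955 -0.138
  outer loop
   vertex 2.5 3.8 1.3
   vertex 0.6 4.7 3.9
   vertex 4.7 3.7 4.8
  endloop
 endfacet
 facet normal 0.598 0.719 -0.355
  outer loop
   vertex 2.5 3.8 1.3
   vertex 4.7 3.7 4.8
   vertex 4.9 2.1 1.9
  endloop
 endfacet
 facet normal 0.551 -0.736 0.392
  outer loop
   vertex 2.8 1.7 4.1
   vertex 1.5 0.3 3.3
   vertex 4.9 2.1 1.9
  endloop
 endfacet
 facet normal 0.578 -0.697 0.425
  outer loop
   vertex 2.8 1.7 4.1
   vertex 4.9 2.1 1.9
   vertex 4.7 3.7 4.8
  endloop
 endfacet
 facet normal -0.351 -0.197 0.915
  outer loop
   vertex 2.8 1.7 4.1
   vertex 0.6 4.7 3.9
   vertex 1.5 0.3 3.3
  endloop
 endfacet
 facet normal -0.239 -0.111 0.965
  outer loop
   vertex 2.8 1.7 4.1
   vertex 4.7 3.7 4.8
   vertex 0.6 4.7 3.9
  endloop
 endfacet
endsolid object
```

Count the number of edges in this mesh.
15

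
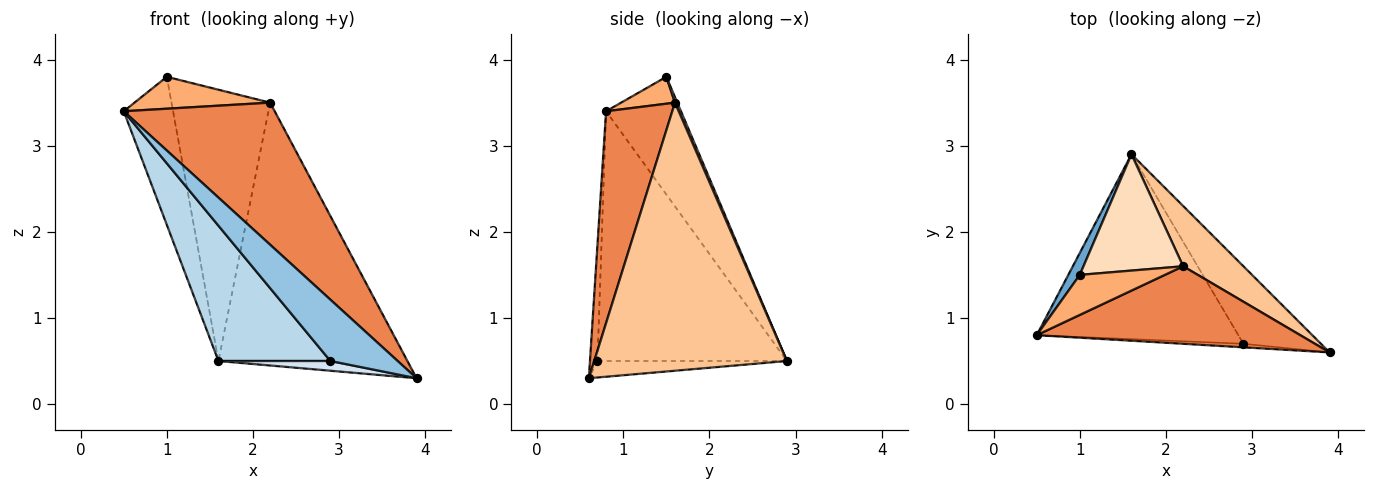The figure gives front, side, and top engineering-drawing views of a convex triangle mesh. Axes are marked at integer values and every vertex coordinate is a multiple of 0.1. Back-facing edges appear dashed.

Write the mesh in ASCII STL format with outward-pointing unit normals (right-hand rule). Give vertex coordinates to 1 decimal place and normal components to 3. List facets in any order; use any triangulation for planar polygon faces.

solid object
 facet normal -0.832 0.548 0.081
  outer loop
   vertex 1.0 1.5 3.8
   vertex 1.6 2.9 0.5
   vertex 0.5 0.8 3.4
  endloop
 endfacet
 facet normal -0.111 -0.992 -0.057
  outer loop
   vertex 2.9 0.7 0.5
   vertex 3.9 0.6 0.3
   vertex 0.5 0.8 3.4
  endloop
 endfacet
 facet normal -0.707 -0.418 -0.571
  outer loop
   vertex 2.9 0.7 0.5
   vertex 0.5 0.8 3.4
   vertex 1.6 2.9 0.5
  endloop
 endfacet
 facet normal -0.206 -0.122 -0.971
  outer loop
   vertex 2.9 0.7 0.5
   vertex 1.6 2.9 0.5
   vertex 3.9 0.6 0.3
  endloop
 endfacet
 facet normal 0.359 -0.819 0.447
  outer loop
   vertex 2.2 1.6 3.5
   vertex 0.5 0.8 3.4
   vertex 3.9 0.6 0.3
  endloop
 endfacet
 facet normal 0.240 -0.605 0.759
  outer loop
   vertex 2.2 1.6 3.5
   vertex 1.0 1.5 3.8
   vertex 0.5 0.8 3.4
  endloop
 endfacet
 facet normal 0.705 0.691 0.159
  outer loop
   vertex 2.2 1.6 3.5
   vertex 3.9 0.6 0.3
   vertex 1.6 2.9 0.5
  endloop
 endfacet
 facet normal 0.022 0.919 0.394
  outer loop
   vertex 2.2 1.6 3.5
   vertex 1.6 2.9 0.5
   vertex 1.0 1.5 3.8
  endloop
 endfacet
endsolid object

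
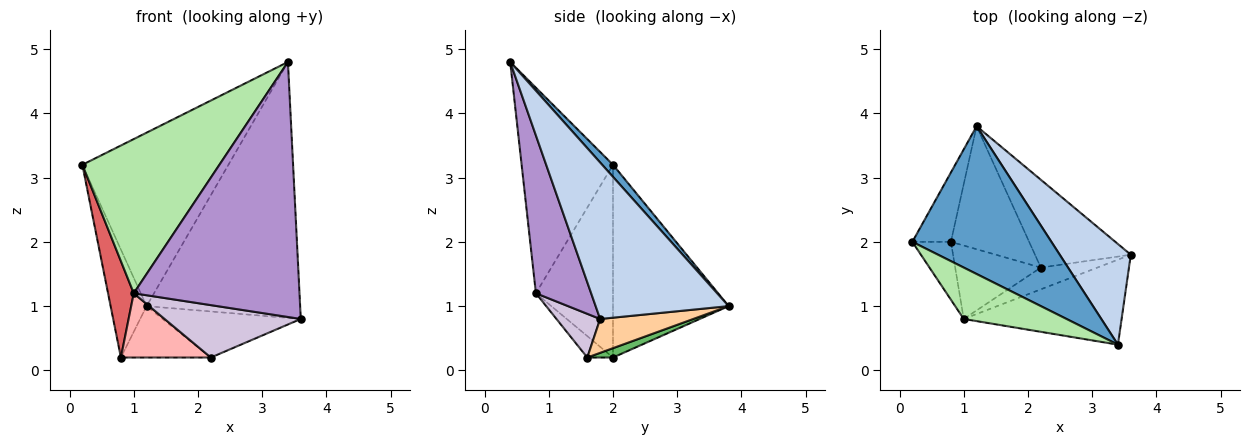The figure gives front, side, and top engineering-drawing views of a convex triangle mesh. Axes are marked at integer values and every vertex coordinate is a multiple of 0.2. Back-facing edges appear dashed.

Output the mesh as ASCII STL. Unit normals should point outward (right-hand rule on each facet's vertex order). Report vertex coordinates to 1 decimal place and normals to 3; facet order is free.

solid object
 facet normal 0.056 0.760 0.647
  outer loop
   vertex 3.4 0.4 4.8
   vertex 1.2 3.8 1.0
   vertex 0.2 2.0 3.2
  endloop
 endfacet
 facet normal 0.628 0.725 0.285
  outer loop
   vertex 3.4 0.4 4.8
   vertex 3.6 1.8 0.8
   vertex 1.2 3.8 1.0
  endloop
 endfacet
 facet normal -0.938 0.292 -0.188
  outer loop
   vertex 0.8 2.0 0.2
   vertex 0.2 2.0 3.2
   vertex 1.2 3.8 1.0
  endloop
 endfacet
 facet normal 0.299 0.443 -0.845
  outer loop
   vertex 2.2 1.6 0.2
   vertex 1.2 3.8 1.0
   vertex 3.6 1.8 0.8
  endloop
 endfacet
 facet normal 0.110 0.383 -0.917
  outer loop
   vertex 2.2 1.6 0.2
   vertex 0.8 2.0 0.2
   vertex 1.2 3.8 1.0
  endloop
 endfacet
 facet normal -0.535 -0.802 0.267
  outer loop
   vertex 1.0 0.8 1.2
   vertex 3.4 0.4 4.8
   vertex 0.2 2.0 3.2
  endloop
 endfacet
 facet normal -0.932 -0.311 -0.186
  outer loop
   vertex 1.0 0.8 1.2
   vertex 0.2 2.0 3.2
   vertex 0.8 2.0 0.2
  endloop
 endfacet
 facet normal -0.185 -0.647 -0.740
  outer loop
   vertex 1.0 0.8 1.2
   vertex 0.8 2.0 0.2
   vertex 2.2 1.6 0.2
  endloop
 endfacet
 facet normal 0.302 -0.905 -0.302
  outer loop
   vertex 1.0 0.8 1.2
   vertex 3.6 1.8 0.8
   vertex 3.4 0.4 4.8
  endloop
 endfacet
 facet normal 0.284 -0.886 -0.368
  outer loop
   vertex 1.0 0.8 1.2
   vertex 2.2 1.6 0.2
   vertex 3.6 1.8 0.8
  endloop
 endfacet
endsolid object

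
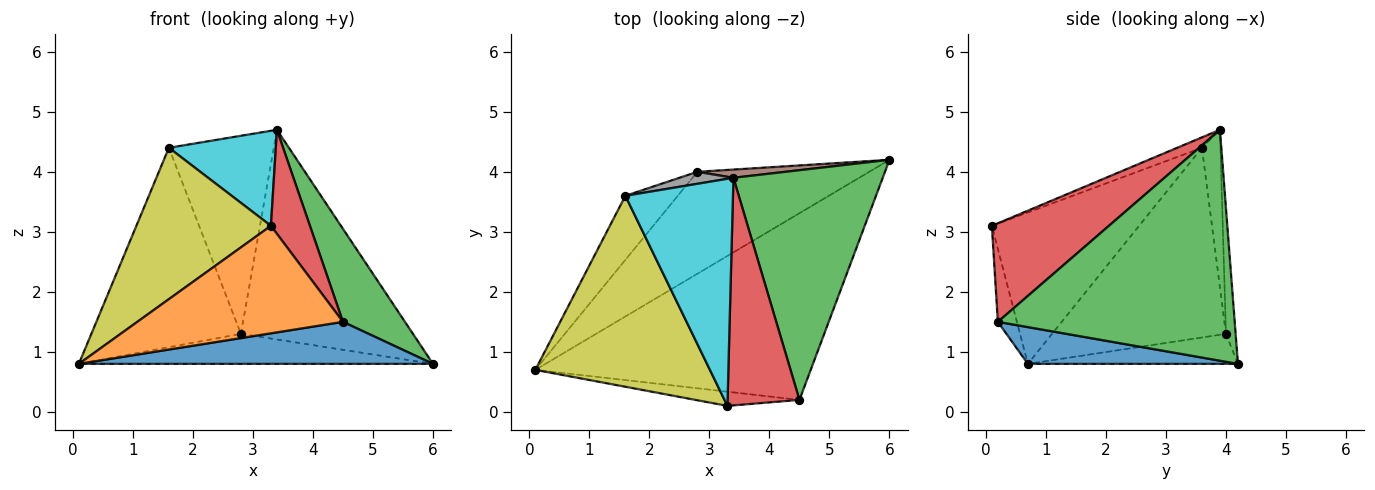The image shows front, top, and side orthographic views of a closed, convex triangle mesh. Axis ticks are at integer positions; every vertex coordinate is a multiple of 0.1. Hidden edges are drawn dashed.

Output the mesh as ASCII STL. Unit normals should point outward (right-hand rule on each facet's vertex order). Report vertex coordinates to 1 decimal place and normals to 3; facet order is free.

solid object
 facet normal 0.129 -0.218 -0.967
  outer loop
   vertex 4.5 0.2 1.5
   vertex 0.1 0.7 0.8
   vertex 6.0 4.2 0.8
  endloop
 endfacet
 facet normal -0.091 -0.987 -0.130
  outer loop
   vertex 4.5 0.2 1.5
   vertex 3.3 0.1 3.1
   vertex 0.1 0.7 0.8
  endloop
 endfacet
 facet normal 0.820 -0.215 0.530
  outer loop
   vertex 4.5 0.2 1.5
   vertex 6.0 4.2 0.8
   vertex 3.4 3.9 4.7
  endloop
 endfacet
 facet normal 0.780 -0.260 0.569
  outer loop
   vertex 4.5 0.2 1.5
   vertex 3.4 3.9 4.7
   vertex 3.3 0.1 3.1
  endloop
 endfacet
 facet normal -0.165 0.279 -0.946
  outer loop
   vertex 2.8 4.0 1.3
   vertex 6.0 4.2 0.8
   vertex 0.1 0.7 0.8
  endloop
 endfacet
 facet normal -0.056 0.998 0.039
  outer loop
   vertex 2.8 4.0 1.3
   vertex 3.4 3.9 4.7
   vertex 6.0 4.2 0.8
  endloop
 endfacet
 facet normal -0.742 0.638 -0.205
  outer loop
   vertex 1.6 3.6 4.4
   vertex 2.8 4.0 1.3
   vertex 0.1 0.7 0.8
  endloop
 endfacet
 facet normal -0.174 0.983 0.060
  outer loop
   vertex 1.6 3.6 4.4
   vertex 3.4 3.9 4.7
   vertex 2.8 4.0 1.3
  endloop
 endfacet
 facet normal -0.562 -0.514 0.648
  outer loop
   vertex 1.6 3.6 4.4
   vertex 0.1 0.7 0.8
   vertex 3.3 0.1 3.1
  endloop
 endfacet
 facet normal -0.089 -0.385 0.919
  outer loop
   vertex 1.6 3.6 4.4
   vertex 3.3 0.1 3.1
   vertex 3.4 3.9 4.7
  endloop
 endfacet
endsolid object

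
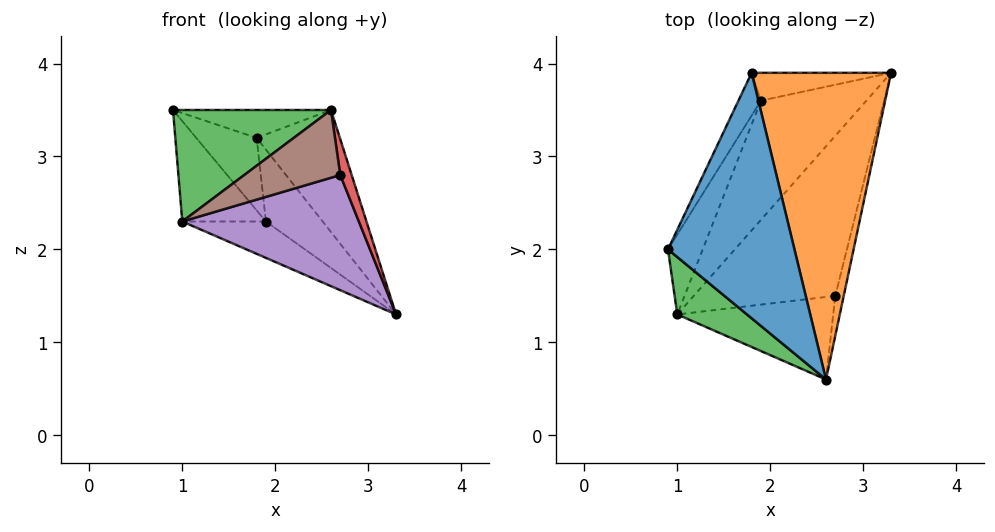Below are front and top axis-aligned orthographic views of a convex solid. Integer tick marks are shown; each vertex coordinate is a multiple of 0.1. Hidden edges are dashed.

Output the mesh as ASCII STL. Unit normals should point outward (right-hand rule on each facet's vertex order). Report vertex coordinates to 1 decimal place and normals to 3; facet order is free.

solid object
 facet normal 0.093 0.112 0.989
  outer loop
   vertex 1.8 3.9 3.2
   vertex 0.9 2.0 3.5
   vertex 2.6 0.6 3.5
  endloop
 endfacet
 facet normal 0.762 0.239 0.602
  outer loop
   vertex 1.8 3.9 3.2
   vertex 2.6 0.6 3.5
   vertex 3.3 3.9 1.3
  endloop
 endfacet
 facet normal -0.591 -0.717 0.369
  outer loop
   vertex 1.0 1.3 2.3
   vertex 2.6 0.6 3.5
   vertex 0.9 2.0 3.5
  endloop
 endfacet
 facet normal 0.633 -0.518 -0.575
  outer loop
   vertex 2.7 1.5 2.8
   vertex 3.3 3.9 1.3
   vertex 2.6 0.6 3.5
  endloop
 endfacet
 facet normal 0.294 -0.558 -0.776
  outer loop
   vertex 2.7 1.5 2.8
   vertex 1.0 1.3 2.3
   vertex 3.3 3.9 1.3
  endloop
 endfacet
 facet normal 0.289 -0.608 -0.740
  outer loop
   vertex 2.7 1.5 2.8
   vertex 2.6 0.6 3.5
   vertex 1.0 1.3 2.3
  endloop
 endfacet
 facet normal -0.416 0.848 -0.329
  outer loop
   vertex 1.9 3.6 2.3
   vertex 1.8 3.9 3.2
   vertex 3.3 3.9 1.3
  endloop
 endfacet
 facet normal -0.598 0.234 -0.767
  outer loop
   vertex 1.9 3.6 2.3
   vertex 3.3 3.9 1.3
   vertex 1.0 1.3 2.3
  endloop
 endfacet
 facet normal -0.893 0.387 -0.228
  outer loop
   vertex 1.9 3.6 2.3
   vertex 0.9 2.0 3.5
   vertex 1.8 3.9 3.2
  endloop
 endfacet
 facet normal -0.894 0.350 -0.279
  outer loop
   vertex 1.9 3.6 2.3
   vertex 1.0 1.3 2.3
   vertex 0.9 2.0 3.5
  endloop
 endfacet
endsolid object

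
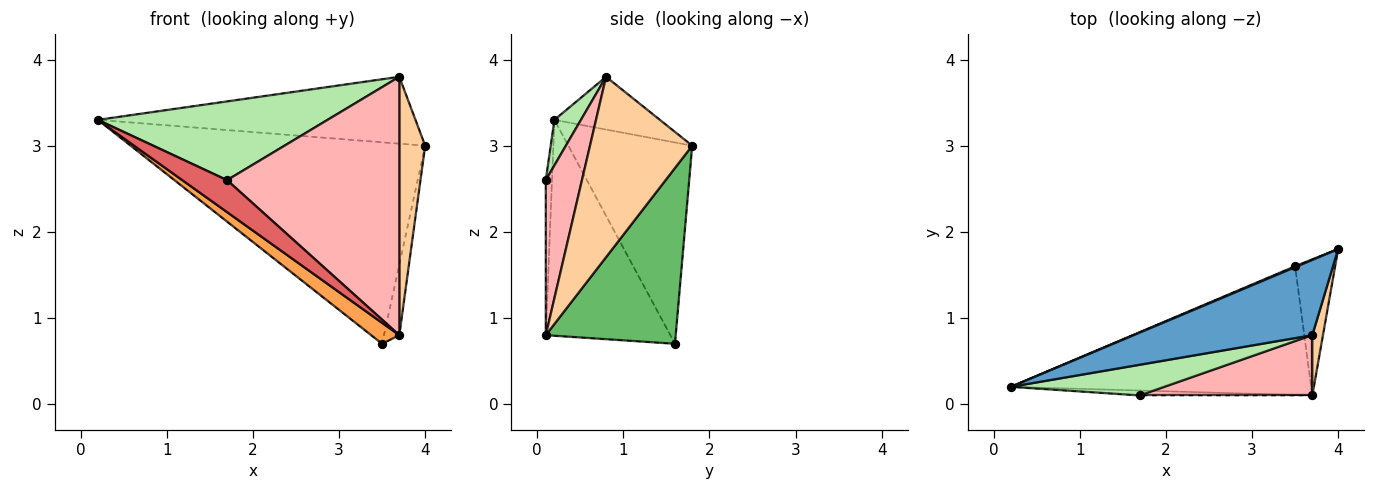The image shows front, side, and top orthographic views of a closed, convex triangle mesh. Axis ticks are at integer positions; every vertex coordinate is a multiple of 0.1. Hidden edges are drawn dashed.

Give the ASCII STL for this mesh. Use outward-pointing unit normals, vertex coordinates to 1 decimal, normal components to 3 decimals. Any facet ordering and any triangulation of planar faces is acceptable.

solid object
 facet normal -0.215 0.649 0.730
  outer loop
   vertex 3.7 0.8 3.8
   vertex 4.0 1.8 3.0
   vertex 0.2 0.2 3.3
  endloop
 endfacet
 facet normal -0.388 0.922 0.004
  outer loop
   vertex 3.5 1.6 0.7
   vertex 0.2 0.2 3.3
   vertex 4.0 1.8 3.0
  endloop
 endfacet
 facet normal -0.579 -0.131 -0.805
  outer loop
   vertex 3.7 0.1 0.8
   vertex 0.2 0.2 3.3
   vertex 3.5 1.6 0.7
  endloop
 endfacet
 facet normal 0.968 -0.245 0.057
  outer loop
   vertex 3.7 0.1 0.8
   vertex 4.0 1.8 3.0
   vertex 3.7 0.8 3.8
  endloop
 endfacet
 facet normal 0.969 0.114 -0.221
  outer loop
   vertex 3.7 0.1 0.8
   vertex 3.5 1.6 0.7
   vertex 4.0 1.8 3.0
  endloop
 endfacet
 facet normal 0.107 -0.926 0.362
  outer loop
   vertex 1.7 0.1 2.6
   vertex 3.7 0.8 3.8
   vertex 0.2 0.2 3.3
  endloop
 endfacet
 facet normal -0.136 -0.979 -0.151
  outer loop
   vertex 1.7 0.1 2.6
   vertex 0.2 0.2 3.3
   vertex 3.7 0.1 0.8
  endloop
 endfacet
 facet normal 0.200 -0.954 0.223
  outer loop
   vertex 1.7 0.1 2.6
   vertex 3.7 0.1 0.8
   vertex 3.7 0.8 3.8
  endloop
 endfacet
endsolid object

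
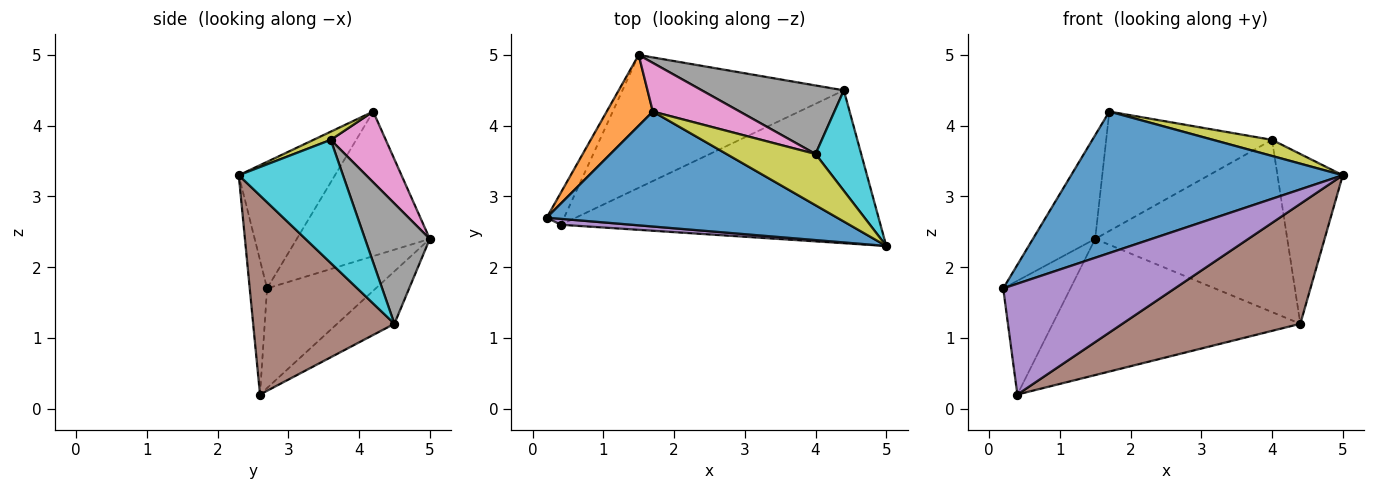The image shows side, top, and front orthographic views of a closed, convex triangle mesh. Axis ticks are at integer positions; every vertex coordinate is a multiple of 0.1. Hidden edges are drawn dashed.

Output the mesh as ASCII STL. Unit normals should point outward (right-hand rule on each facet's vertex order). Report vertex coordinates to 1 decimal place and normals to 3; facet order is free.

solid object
 facet normal -0.265 -0.748 0.608
  outer loop
   vertex 1.7 4.2 4.2
   vertex 0.2 2.7 1.7
   vertex 5.0 2.3 3.3
  endloop
 endfacet
 facet normal -0.870 0.407 0.278
  outer loop
   vertex 1.7 4.2 4.2
   vertex 1.5 5.0 2.4
   vertex 0.2 2.7 1.7
  endloop
 endfacet
 facet normal -0.841 0.520 -0.147
  outer loop
   vertex 0.4 2.6 0.2
   vertex 0.2 2.7 1.7
   vertex 1.5 5.0 2.4
  endloop
 endfacet
 facet normal -0.163 0.706 -0.689
  outer loop
   vertex 0.4 2.6 0.2
   vertex 1.5 5.0 2.4
   vertex 4.4 4.5 1.2
  endloop
 endfacet
 facet normal -0.100 -0.994 0.053
  outer loop
   vertex 0.4 2.6 0.2
   vertex 5.0 2.3 3.3
   vertex 0.2 2.7 1.7
  endloop
 endfacet
 facet normal 0.440 -0.554 -0.706
  outer loop
   vertex 0.4 2.6 0.2
   vertex 4.4 4.5 1.2
   vertex 5.0 2.3 3.3
  endloop
 endfacet
 facet normal 0.294 0.885 0.361
  outer loop
   vertex 4.0 3.6 3.8
   vertex 1.5 5.0 2.4
   vertex 1.7 4.2 4.2
  endloop
 endfacet
 facet normal 0.299 0.887 0.353
  outer loop
   vertex 4.0 3.6 3.8
   vertex 4.4 4.5 1.2
   vertex 1.5 5.0 2.4
  endloop
 endfacet
 facet normal 0.087 -0.298 0.950
  outer loop
   vertex 4.0 3.6 3.8
   vertex 1.7 4.2 4.2
   vertex 5.0 2.3 3.3
  endloop
 endfacet
 facet normal 0.808 0.507 0.300
  outer loop
   vertex 4.0 3.6 3.8
   vertex 5.0 2.3 3.3
   vertex 4.4 4.5 1.2
  endloop
 endfacet
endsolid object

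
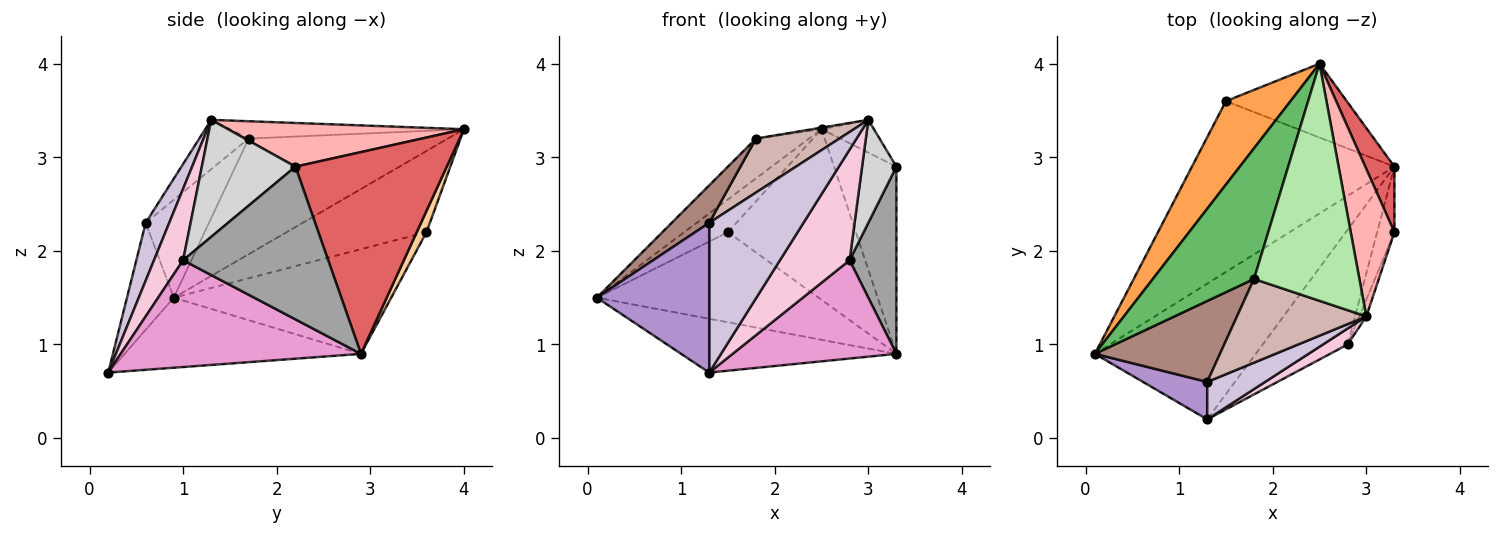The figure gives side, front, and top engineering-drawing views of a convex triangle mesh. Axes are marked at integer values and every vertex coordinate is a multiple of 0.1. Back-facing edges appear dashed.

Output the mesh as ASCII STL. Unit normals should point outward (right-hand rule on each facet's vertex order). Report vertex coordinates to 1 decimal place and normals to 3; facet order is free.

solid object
 facet normal -0.375 0.342 -0.862
  outer loop
   vertex 1.3 0.2 0.7
   vertex 0.1 0.9 1.5
   vertex 3.3 2.9 0.9
  endloop
 endfacet
 facet normal -0.416 0.424 -0.804
  outer loop
   vertex 1.5 3.6 2.2
   vertex 3.3 2.9 0.9
   vertex 0.1 0.9 1.5
  endloop
 endfacet
 facet normal -0.760 0.237 0.605
  outer loop
   vertex 1.5 3.6 2.2
   vertex 0.1 0.9 1.5
   vertex 2.5 4.0 3.3
  endloop
 endfacet
 facet normal 0.070 0.915 -0.396
  outer loop
   vertex 1.5 3.6 2.2
   vertex 2.5 4.0 3.3
   vertex 3.3 2.9 0.9
  endloop
 endfacet
 facet normal -0.738 0.197 0.646
  outer loop
   vertex 1.8 1.7 3.2
   vertex 2.5 4.0 3.3
   vertex 0.1 0.9 1.5
  endloop
 endfacet
 facet normal -0.162 0.006 0.987
  outer loop
   vertex 1.8 1.7 3.2
   vertex 3.0 1.3 3.4
   vertex 2.5 4.0 3.3
  endloop
 endfacet
 facet normal 0.916 0.378 0.132
  outer loop
   vertex 3.3 2.2 2.9
   vertex 3.3 2.9 0.9
   vertex 2.5 4.0 3.3
  endloop
 endfacet
 facet normal 0.699 0.155 0.699
  outer loop
   vertex 3.3 2.2 2.9
   vertex 2.5 4.0 3.3
   vertex 3.0 1.3 3.4
  endloop
 endfacet
 facet normal -0.375 -0.899 0.225
  outer loop
   vertex 1.3 0.6 2.3
   vertex 0.1 0.9 1.5
   vertex 1.3 0.2 0.7
  endloop
 endfacet
 facet normal 0.236 -0.943 0.236
  outer loop
   vertex 1.3 0.6 2.3
   vertex 1.3 0.2 0.7
   vertex 3.0 1.3 3.4
  endloop
 endfacet
 facet normal -0.579 -0.342 0.740
  outer loop
   vertex 1.3 0.6 2.3
   vertex 1.8 1.7 3.2
   vertex 0.1 0.9 1.5
  endloop
 endfacet
 facet normal -0.305 -0.516 0.800
  outer loop
   vertex 1.3 0.6 2.3
   vertex 3.0 1.3 3.4
   vertex 1.8 1.7 3.2
  endloop
 endfacet
 facet normal 0.690 -0.471 -0.549
  outer loop
   vertex 2.8 1.0 1.9
   vertex 1.3 0.2 0.7
   vertex 3.3 2.9 0.9
  endloop
 endfacet
 facet normal 0.382 -0.915 0.132
  outer loop
   vertex 2.8 1.0 1.9
   vertex 3.0 1.3 3.4
   vertex 1.3 0.2 0.7
  endloop
 endfacet
 facet normal 0.946 -0.305 -0.107
  outer loop
   vertex 2.8 1.0 1.9
   vertex 3.3 2.9 0.9
   vertex 3.3 2.2 2.9
  endloop
 endfacet
 facet normal 0.937 -0.344 -0.056
  outer loop
   vertex 2.8 1.0 1.9
   vertex 3.3 2.2 2.9
   vertex 3.0 1.3 3.4
  endloop
 endfacet
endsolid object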